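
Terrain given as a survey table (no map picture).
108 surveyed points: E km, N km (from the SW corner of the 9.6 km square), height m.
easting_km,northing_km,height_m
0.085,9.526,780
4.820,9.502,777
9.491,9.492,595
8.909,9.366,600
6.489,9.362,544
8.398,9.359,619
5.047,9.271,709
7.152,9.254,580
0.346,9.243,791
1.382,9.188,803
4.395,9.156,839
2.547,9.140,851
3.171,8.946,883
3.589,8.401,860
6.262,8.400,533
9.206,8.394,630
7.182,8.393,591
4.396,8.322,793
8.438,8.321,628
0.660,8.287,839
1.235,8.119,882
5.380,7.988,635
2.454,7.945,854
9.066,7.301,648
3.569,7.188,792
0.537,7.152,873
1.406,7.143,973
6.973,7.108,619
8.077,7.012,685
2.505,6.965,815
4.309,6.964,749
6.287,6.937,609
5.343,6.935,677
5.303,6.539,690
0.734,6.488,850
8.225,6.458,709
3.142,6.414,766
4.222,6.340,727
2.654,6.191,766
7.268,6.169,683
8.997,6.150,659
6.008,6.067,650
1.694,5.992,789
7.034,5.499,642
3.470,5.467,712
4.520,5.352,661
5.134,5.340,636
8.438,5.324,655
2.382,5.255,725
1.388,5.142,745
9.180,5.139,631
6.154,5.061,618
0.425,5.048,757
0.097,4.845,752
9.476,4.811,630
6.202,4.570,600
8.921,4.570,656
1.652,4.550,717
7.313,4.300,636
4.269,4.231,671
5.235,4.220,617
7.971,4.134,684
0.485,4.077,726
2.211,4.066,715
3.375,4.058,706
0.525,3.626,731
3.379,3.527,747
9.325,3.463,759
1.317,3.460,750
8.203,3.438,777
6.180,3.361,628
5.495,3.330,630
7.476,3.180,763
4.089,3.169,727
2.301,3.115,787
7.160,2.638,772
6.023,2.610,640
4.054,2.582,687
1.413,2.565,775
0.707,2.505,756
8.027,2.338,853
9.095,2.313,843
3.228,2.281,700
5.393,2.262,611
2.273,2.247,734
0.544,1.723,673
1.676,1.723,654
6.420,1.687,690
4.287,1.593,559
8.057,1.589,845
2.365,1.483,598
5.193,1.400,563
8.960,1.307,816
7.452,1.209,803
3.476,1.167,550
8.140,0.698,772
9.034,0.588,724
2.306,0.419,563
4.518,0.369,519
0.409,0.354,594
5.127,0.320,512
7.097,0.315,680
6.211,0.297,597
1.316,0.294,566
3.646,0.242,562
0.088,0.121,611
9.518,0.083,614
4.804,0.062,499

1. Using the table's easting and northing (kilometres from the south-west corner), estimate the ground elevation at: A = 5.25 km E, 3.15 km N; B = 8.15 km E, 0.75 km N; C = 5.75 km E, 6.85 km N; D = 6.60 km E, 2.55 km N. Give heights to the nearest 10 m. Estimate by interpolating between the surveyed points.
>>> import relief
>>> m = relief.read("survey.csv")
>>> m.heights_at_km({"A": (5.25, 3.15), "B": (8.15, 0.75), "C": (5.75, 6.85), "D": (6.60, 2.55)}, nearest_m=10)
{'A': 640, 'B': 780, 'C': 640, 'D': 700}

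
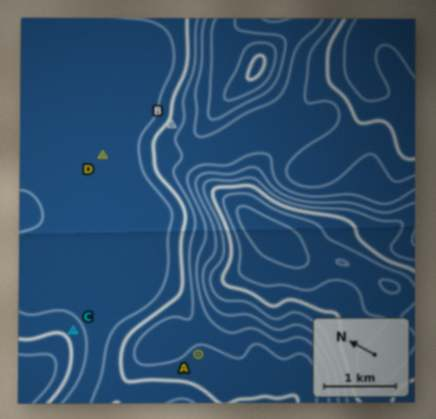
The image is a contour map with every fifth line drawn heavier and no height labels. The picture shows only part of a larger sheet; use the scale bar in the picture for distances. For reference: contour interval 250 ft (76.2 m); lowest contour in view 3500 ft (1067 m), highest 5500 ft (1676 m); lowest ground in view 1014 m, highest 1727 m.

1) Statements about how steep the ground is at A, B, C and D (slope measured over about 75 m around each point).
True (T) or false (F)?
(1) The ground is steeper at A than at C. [F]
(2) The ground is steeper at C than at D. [T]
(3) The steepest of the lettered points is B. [T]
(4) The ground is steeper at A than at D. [T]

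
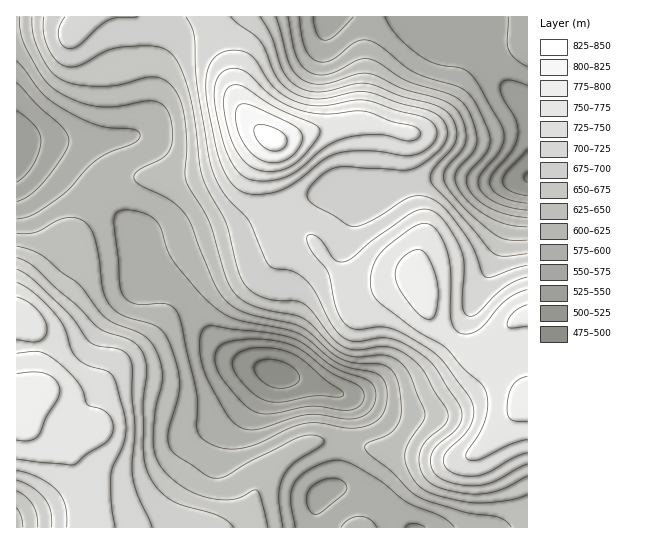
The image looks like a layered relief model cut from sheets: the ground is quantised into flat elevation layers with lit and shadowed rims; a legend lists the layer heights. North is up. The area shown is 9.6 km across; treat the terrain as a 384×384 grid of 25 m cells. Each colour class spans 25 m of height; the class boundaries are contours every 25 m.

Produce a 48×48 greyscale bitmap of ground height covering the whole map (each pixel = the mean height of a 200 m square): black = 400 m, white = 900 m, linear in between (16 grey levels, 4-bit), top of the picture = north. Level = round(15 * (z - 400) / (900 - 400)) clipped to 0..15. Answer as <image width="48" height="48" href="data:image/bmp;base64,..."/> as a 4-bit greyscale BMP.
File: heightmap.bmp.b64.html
<image width="48" height="48" href="data:image/bmp;base64,Qk32BAAAAAAAAHYAAAAoAAAAMAAAADAAAAABAAQAAAAAAIAEAAATCwAAEwsAABAAAAAAAAAAAAAAABEREQAiIiIAMzMzAERERABVVVUAZmZmAHd3dwCIiIgAmZmZAKqqqgC7u7sAzMzMAN3d3QDu7u4A////AHiZqqqqmZmZmZiIh3ZlVmZmZVVWZmZ3d4iZqqqqmZmZiIiIh3ZlVWZmZmZmZ3d3d4iZqqqqmZmIiIiIh3ZlVVZmZmZ3d4iId4maqqqqmZiId3d3d3ZlVVVWZneIiJmIiJmqqqqqmYiHd3d3d3ZmVVVmZ3iJmZmZmKqqqqqqmYh3d3d3d3dmZmZmd3iZqqqqmbu7u6qqmYd3dmZnd3d3ZmZnd4iZqrqqqbu7u7uqmYd3ZmZmZnd3d2d3d3iZqqu7qru7u7u6qYd2ZmZmZmd3d2Z3d3iJmqu7u7u7u7u6qYd2ZmZVVWZmZmZmZ3eIiaq7u8y7u7u6mYd2ZmVVVVVVVVVWZ3eIiZq7u8zLu7qqmYd3ZlVURERERERVZneIiaq7vMzLu6qqmYd3ZlVUQzNERERFZneImaq7vMzLu6qqmYh3ZlVEMzMzRERVZ3iJmqq7u7u7uqqqmYh3ZVRDMzMzRFVmZ3iJqru7u7u7qqqpmYh2ZVRDMzM0Vmd3d4iZqru7u7uqqpmZmId2ZVREM0RFZ4iIiImaq7u7u6uqqZmZiId2ZVVEREVWeJmZmZqru7u7u7u6qZiIh3dmZVVVVWZniZqqqqq7uqu7u7u6qYiHd3ZmZVZmZ3d4iaqqqru7uqq7u7uqmYh3ZmZmZmZ3eIiImaqqq7u7uqqru6qpiId2ZmZmZmd4iIiJmqqqu7vLupmqu6qYiHd2ZmZmZneIiZmZmqqru7zLupmaqpmIh3d2ZmZmZneImZmZqqqru7zLupmZmpiId3dmZmZmZ3iJmZmZqqqru7y7upmZmYiHd3dmZmZmZ3iJmZmaqqqqu7u7upmIiHd3d3dmZmZmd3iJmZmqqpmqq7u7qpmIiHd3d3dmZmZmd3iJmZqqqZmaqru7qZiHd2Z3d3dmZmZmd4iZmZqqmZmZmqqqqYh3d2Zmd3ZmZmZnd4iZmZmZmZmZmaqqmIdmZlZmZmZmZmd3eImZmZmZmZmZmZmZiHZlVVVWZmZmZ3d3iImqqqqZmZmZmZmYh2VURFVVZmZnd3d3iJmqqqqpmZmZmZmId2VEM0VVZmZmd3d3iJqru7uqmZmZmZmYd2VUQ0RVVmZmZnd3iZq7zMy7qpmZmZmYh3ZVRERVVWZmZmZ3iZq8zd3LuqqqqqqpiHZlVERVVWZmZmZ3iavM3d3Mu7qqqrqqmHdlVERVVmZmZmZ3iavM3dzMu7u7u7qqmHZlVEVVZmZmZmZ3iavMzMy7u7u7qqqpmHZlVFVWZnd3d3d3iavMzLuqqqqqqZmYh3ZVRFVmd3d3d3d4iavMu6qZmZmZmIiHd2ZVRFZnd4iHd3d4mau7upmIiIiIiHd2ZmVURGZ3iIiIiIiImau7qph3d3eId2ZmZVVVVWd4iIiIiIiImaqqqYh2Zmd3dmZVVVVVVWeImZiIiIiJmaqqqYd2ZmZ2ZmVVVVVVVneJmZmIiIiJmZmpmYdmVWZmZVVVVVVVVneJmZmZmZmZmZmZmIdmVVZmVVVVVVVVVniJmZmZmZmZmZmZmIdlVVVVVVVVVVVVVg=="/>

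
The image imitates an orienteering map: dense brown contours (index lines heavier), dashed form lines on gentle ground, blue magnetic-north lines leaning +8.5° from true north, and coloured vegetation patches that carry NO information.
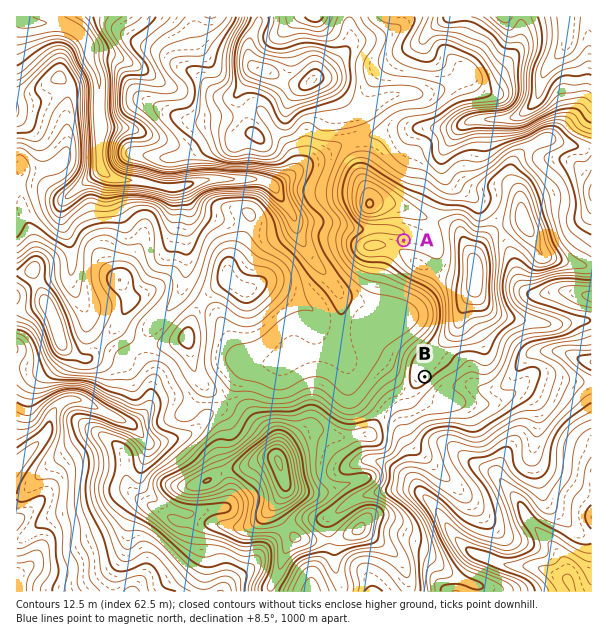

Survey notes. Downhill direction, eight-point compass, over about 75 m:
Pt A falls N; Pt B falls SE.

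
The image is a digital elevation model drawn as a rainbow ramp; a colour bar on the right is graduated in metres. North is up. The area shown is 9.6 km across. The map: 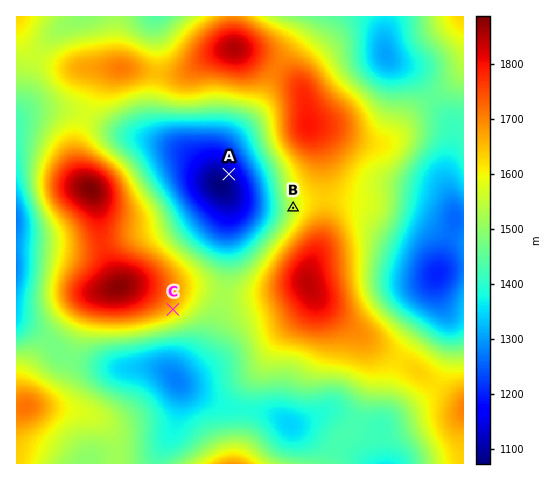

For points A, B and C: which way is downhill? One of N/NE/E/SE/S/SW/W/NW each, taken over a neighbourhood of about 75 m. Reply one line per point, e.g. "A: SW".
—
A: SW
B: W
C: SE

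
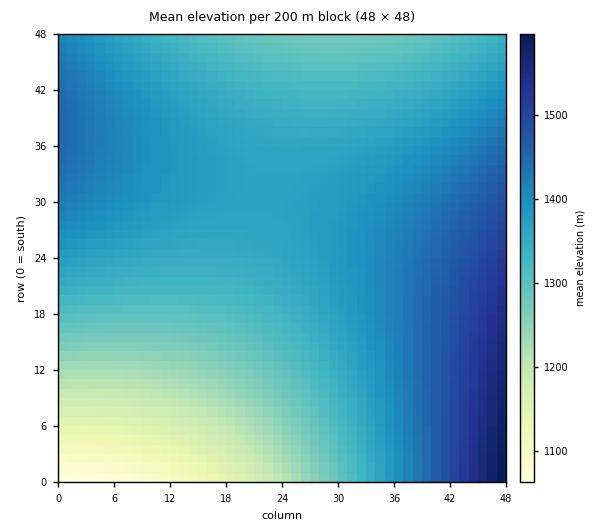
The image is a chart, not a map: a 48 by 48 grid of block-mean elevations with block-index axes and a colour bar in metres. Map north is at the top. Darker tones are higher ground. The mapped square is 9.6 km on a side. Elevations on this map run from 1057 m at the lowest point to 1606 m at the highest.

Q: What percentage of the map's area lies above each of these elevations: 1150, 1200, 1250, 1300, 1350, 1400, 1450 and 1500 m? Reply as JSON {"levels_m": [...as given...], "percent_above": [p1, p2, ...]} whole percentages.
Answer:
{"levels_m": [1150, 1200, 1250, 1300, 1350, 1400, 1450, 1500], "percent_above": [96, 92, 87, 78, 58, 26, 11, 5]}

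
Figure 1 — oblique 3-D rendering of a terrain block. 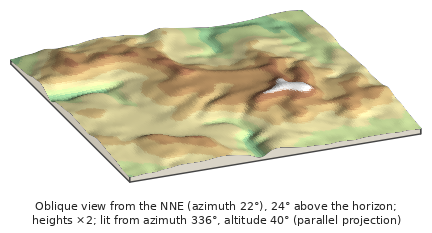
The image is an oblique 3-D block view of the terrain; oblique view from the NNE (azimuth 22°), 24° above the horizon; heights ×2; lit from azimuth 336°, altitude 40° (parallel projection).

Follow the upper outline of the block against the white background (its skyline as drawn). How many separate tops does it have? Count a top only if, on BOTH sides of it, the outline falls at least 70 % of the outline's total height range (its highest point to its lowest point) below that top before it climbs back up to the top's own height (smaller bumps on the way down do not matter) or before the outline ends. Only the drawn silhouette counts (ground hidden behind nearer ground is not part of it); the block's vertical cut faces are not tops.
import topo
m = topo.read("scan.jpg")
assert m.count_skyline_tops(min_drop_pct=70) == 0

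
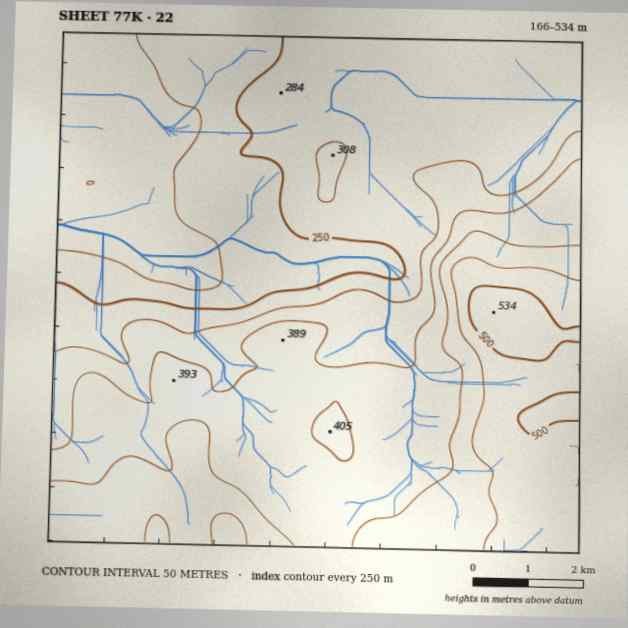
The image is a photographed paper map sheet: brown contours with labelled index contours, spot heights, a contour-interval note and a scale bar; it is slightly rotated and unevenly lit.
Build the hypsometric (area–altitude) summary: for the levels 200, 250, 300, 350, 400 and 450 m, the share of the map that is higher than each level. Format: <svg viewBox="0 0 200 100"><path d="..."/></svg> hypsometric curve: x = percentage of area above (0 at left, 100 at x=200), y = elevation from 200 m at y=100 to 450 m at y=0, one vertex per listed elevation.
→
<svg viewBox="0 0 200 100"><path d="M178 100l-25-20-47-20-18-20-42-20-23-20"/></svg>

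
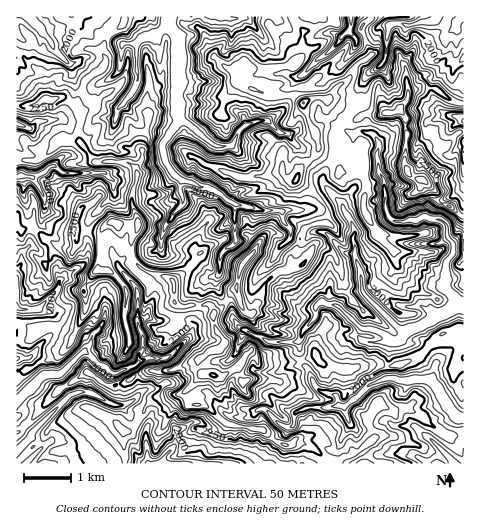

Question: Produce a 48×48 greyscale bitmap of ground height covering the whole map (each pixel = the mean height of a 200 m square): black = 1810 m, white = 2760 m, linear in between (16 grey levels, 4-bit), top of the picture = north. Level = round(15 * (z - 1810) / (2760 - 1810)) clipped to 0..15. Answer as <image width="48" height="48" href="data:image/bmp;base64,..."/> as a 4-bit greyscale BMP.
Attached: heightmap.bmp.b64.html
<image width="48" height="48" href="data:image/bmp;base64,Qk32BAAAAAAAAHYAAAAoAAAAMAAAADAAAAABAAQAAAAAAIAEAAATCwAAEwsAABAAAAAAAAAAAAAAABEREQAiIiIAMzMzAERERABVVVUAZmZmAHd3dwCIiIgAmZmZAKqqqgC7u7sAzMzMAN3d3QDu7u4A////ABESIjM0RTIRERIiIzRVZmZ3ZlVUQyERAQESMzNEVUMzEjNERFVmiHd2ZmZUMyMhEhARIjRFVlNEM0VWZ3eIiId2VVZlRDISIiESI0RFZmRGRFZ4mZqpZXdmVEVlRCIjIhIRNEVWZmVGZWaKqpmWVFZlQ0ZUQzMyEBIhJFVmVVZWeKmqmYdmZDRDMkVlVEMhAAIzIkVDNEZnm8zLqZh3ZUQyISRlREMgAgAjQiIkVlVorMy8u8qHd2ZDMyJFMjMQEiASNERWZ3Znis3d3NuYiGRFRUESIREBIzIAAkZjJHiaq87/7duYh2RmZlQxERECMyMyISUhRDaJrN7t3tupd2Z3ZmZURDISMxI0UxEkaWNGac7ty9ypdmd2VVRDMzMiMzM0VjE1epV6l6zu68yHZVZlRDIhESMzMzREVlI2erWbupvO65hmZTVkQyEQABI0QzRERWQ0e5e8zLveyXmXZTNVQxEREAATNDMzRXdke4erzLzdubyphkM0MRIhEiEAEhESNGh1fJms3d3ey9y5hkIjETMRMiEAACIiRXmHi6q83czczdy5dlMSI0ETMyESACRENoqIjKrM3bu6zsu5d2UzRCE0RDMhASRWRXqpq6zN7bqZvcq6mHZUVSJFVUMQAjRmVWnMyszMzLqYndqaqphlVSJGZlMhEjVnZ3jMu8upmruojOyYqrp2ZCNWdlQxE0VneZm8zMl3iby4ec64iqqHZCRXh2ZTElVnibq8zMmGiru5dYzJeJqXVTV4h1QzEnZ3ibq8zduVeJqYhYm5h5iGdUaId3ZSE3dmebq93d2VVnmXZHeIZoiIdUeGQzRCJXZVaLqrzMyXNFeYY2VWV3eIZGlzMyESWGZUaKupmbl2QjZ2QiNFVmd3VXlzaGVXmFUzaJmpeKl2QjVDI1ZmeIiGVnhjarqpdjQkZ3iYaKh1MSESRWd4mph2d3hzes3adhEkVVZ2Z5lkERI1eIiJq6h3iIhki97JdSMiI0VWeJljEkVnh3eJqqmImIhWndyodVVUNWeIiZhRFGd2ZVaJqamYiIhnrbqGZFVmVWdmZ3hRJWYyIkaJqYmpiIhnnKh2VFVWZ3dlVndRFEIRIkZ4iIqpiIhnm5dmVENFZmZlRWZSAREkU0Z3Z4qpiHd4m6ZlRCNEVWZVNFVTEBJGdTNFeZqZiIiZq5ZVMlVVVmZVM0VUEBRndUVmeaqZmImszJZUM3eHdmZlMjVTEBNXdmeIiLqqmIirzJZVZlZ4d2ZVUhRDEBNXiImZmZqqmIiaq6hnZUVmVVVVVBNDEBJGiZmZmIiImXeYiqh2RDRFVEVUNCJDEBJGiZmIh2eHiIZ2ipdkNDREQzRWQyIyEBRomZmIiHZ3Z4ZEeoVEMzMyIjRVQiIxEBR4eJh3eIdVZXhzeXQzMiIhE0VVMRIhECRnZnZVZ3d0VUZzZmQyIhIRIzREMRABEBNVVFVFZ3dmNDVCQ0MhEREBIjNERDEQACMzMjNGZndlUkUyISIRERARIjM0RUMhARIRESNVVmZmYzZTIhEBEA=="/>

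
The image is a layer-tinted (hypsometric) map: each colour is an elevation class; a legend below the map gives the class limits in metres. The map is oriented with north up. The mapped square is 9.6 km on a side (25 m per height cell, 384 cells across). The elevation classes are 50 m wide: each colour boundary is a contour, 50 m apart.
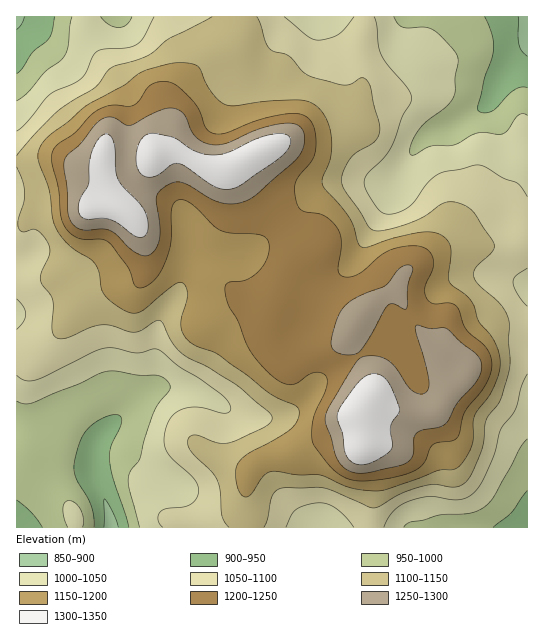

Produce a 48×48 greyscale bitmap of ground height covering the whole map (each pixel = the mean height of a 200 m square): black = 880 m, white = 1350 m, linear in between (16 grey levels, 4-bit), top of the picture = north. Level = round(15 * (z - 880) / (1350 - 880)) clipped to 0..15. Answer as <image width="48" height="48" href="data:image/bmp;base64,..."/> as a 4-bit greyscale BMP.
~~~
<image width="48" height="48" href="data:image/bmp;base64,Qk32BAAAAAAAAHYAAAAoAAAAMAAAADAAAAABAAQAAAAAAIAEAAATCwAAEwsAABAAAAAAAAAAAAAAABEREQAiIiIAMzMzAERERABVVVUAZmZmAHd3dwCIiIgAmZmZAKqqqgC7u7sAzMzMAN3d3QDu7u4A////ACIjREIBJFVmZmd4h2VVVVZmZURDMzMyISIzRDIRNFVmZneIh2ZVVVZ3ZVREREQzIiMzRDESNFVVVmeIh3ZmZmd4dmVVVVRDMjMzMyESRFVVVmeJiHd3d4iZmHdmdmVEMjMzMhETRERFVniJmIiIiZqqqpiIiHZUMzMzMhEjRERVZ3iZmZmZmrzcy7qZmIZUQ0QzMhEjNEVWd4iJmZqqq87u3cupmYdlQzMzMiEjNEVnd3eImZqqq97+7dy6qpdlRDMzMyIiM0Vnd3d3iJmqvN7+7cy7uphlVDMzMyIiM0Vmd2Zmd4iavO7+7dzMuphmVDMzMzMiI0RWZmZmZ3iave/+7d3dy5h2VURDMzMzMzRVVVVmd4iZrN7/7t3Ny6mHZUREQzMzMzREVVZniJmZq87/7czMzLqXZVVVREMzMzREVWZ4iaqqq83u7czMzMuYZWZlVURERERFZneJmru6q7zd3MzMzMyodmZmZVVEVVVWd4iZq7u7u7zMzMzMzMyodmZ3ZmVVVVVniJmaq7u7vMzMzMzMzMuodmZ3d2ZmZmZ4mZmqu7u7vMzMzMzMzLqYdmZ3d3d3d3d5mqqqu7u7vM3MzMzMy6mIdlZneHd4iHeJmqqqu7u7u83czMy7u5mHdlZniIiImYiImqqqu7u7u8zczMu7upiHZmZ3iIiZqpiImaqqu7u7u7zMzMuqqZh3ZWZ3iIiZqqmYmaqqu7u7u7u8zMupmId2ZWd3iIiZq7qZmqqqq7u7uqq7zMupmHdmZWZ3iImaq7qpmaqqqru7u6qrvMy6mHd2ZmZ3iJmavMupmaqqqru7u6maq7u6mId3Zmd3iZqrzdupmqqqqqu7u6mZmqqpmId3d3d4mru83tyqmqqqqqu7u6mHiJmZiId3dnd5rN3d7tyqqqq7u7u7uql3Z3eIiHd2ZneJve7u7tyqqru7u7qqqph2VWZ3d3dmZneJve7u7duqq8zMu7qqqYdlVVZnd3dmZneJvd7u3cy7vN3dy7uqmHZlVVVmd2ZmZXeKvd7t3d3Mze7t3LupmHZlVEVWZmZmVXiazd7t3e7d3u7u7cu6mHZlVERVVWZVVXiazd7t3u7u7u7u7t26qYdmVURFVVVVVXiavN7t3u7u3d3e7u3LqYd3ZURERFVUVWeJq83t3e7ty7vN3u3bqYiHZUQzM0RERFZ4mrzczN3dy6qrvM3LmYiHdlQzMzM0RFZniavMu8zMupmZqru6mIiHdlVEMzMzREVmeJqqq7zLupmZmZmZiIiHZlVUQzIiM0RWZ3iZmru7qZiIiIiIiHd3ZmVURDIiMzRFVmeImaqqmYiIiIiId3d3ZlVURDIiIiNEVVZ4iZqpmYiIiIh3d3d3ZVVURDMhESM0RVZ3eIiZmYiIiHd3Zmd2ZVVURDMhESIzRFVmZneIiImYh3d2ZmZmVVVERDMiERIjNFVVVWd4iIiIh3ZmZmZmVERERDMiEREiNFVERWZ3eIiId2ZlVVZmVEREQzMiEBESNERERFZnd3iIdmVVVVVmVEREMzIiEA=="/>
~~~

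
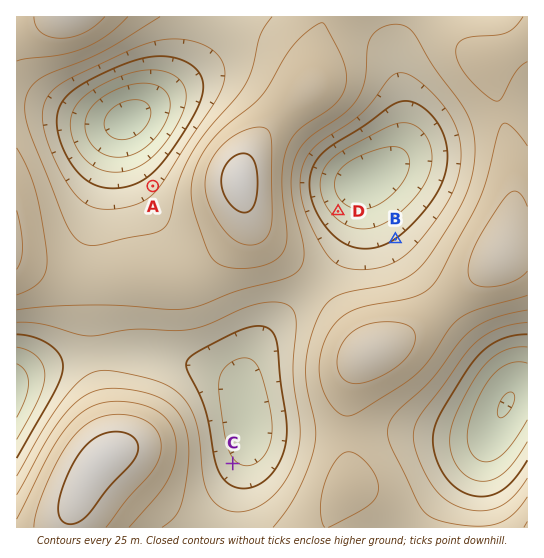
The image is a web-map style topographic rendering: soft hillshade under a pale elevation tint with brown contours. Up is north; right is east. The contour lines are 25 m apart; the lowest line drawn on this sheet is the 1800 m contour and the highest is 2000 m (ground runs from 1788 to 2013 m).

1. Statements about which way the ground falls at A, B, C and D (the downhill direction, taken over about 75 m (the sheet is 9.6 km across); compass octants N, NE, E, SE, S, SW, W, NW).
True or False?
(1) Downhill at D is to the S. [False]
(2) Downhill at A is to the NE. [False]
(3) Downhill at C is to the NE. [True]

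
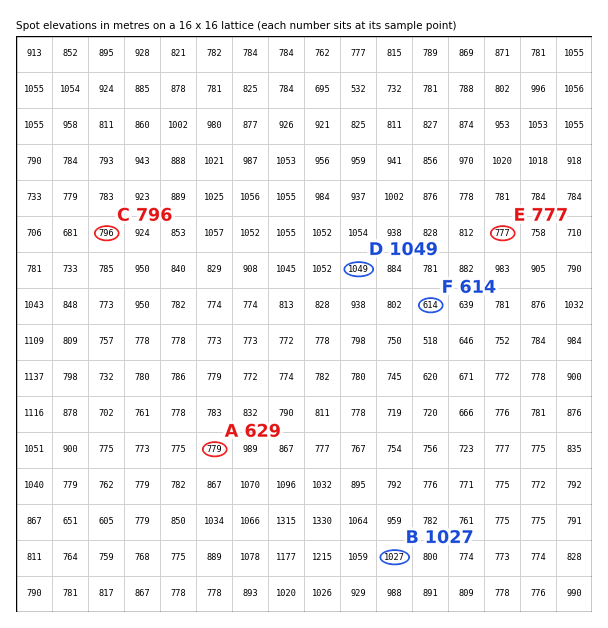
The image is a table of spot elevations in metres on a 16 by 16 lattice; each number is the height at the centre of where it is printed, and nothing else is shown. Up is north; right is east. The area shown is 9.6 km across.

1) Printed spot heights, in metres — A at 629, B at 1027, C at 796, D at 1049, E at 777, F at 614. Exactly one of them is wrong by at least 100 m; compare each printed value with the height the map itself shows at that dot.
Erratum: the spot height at A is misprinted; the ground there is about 779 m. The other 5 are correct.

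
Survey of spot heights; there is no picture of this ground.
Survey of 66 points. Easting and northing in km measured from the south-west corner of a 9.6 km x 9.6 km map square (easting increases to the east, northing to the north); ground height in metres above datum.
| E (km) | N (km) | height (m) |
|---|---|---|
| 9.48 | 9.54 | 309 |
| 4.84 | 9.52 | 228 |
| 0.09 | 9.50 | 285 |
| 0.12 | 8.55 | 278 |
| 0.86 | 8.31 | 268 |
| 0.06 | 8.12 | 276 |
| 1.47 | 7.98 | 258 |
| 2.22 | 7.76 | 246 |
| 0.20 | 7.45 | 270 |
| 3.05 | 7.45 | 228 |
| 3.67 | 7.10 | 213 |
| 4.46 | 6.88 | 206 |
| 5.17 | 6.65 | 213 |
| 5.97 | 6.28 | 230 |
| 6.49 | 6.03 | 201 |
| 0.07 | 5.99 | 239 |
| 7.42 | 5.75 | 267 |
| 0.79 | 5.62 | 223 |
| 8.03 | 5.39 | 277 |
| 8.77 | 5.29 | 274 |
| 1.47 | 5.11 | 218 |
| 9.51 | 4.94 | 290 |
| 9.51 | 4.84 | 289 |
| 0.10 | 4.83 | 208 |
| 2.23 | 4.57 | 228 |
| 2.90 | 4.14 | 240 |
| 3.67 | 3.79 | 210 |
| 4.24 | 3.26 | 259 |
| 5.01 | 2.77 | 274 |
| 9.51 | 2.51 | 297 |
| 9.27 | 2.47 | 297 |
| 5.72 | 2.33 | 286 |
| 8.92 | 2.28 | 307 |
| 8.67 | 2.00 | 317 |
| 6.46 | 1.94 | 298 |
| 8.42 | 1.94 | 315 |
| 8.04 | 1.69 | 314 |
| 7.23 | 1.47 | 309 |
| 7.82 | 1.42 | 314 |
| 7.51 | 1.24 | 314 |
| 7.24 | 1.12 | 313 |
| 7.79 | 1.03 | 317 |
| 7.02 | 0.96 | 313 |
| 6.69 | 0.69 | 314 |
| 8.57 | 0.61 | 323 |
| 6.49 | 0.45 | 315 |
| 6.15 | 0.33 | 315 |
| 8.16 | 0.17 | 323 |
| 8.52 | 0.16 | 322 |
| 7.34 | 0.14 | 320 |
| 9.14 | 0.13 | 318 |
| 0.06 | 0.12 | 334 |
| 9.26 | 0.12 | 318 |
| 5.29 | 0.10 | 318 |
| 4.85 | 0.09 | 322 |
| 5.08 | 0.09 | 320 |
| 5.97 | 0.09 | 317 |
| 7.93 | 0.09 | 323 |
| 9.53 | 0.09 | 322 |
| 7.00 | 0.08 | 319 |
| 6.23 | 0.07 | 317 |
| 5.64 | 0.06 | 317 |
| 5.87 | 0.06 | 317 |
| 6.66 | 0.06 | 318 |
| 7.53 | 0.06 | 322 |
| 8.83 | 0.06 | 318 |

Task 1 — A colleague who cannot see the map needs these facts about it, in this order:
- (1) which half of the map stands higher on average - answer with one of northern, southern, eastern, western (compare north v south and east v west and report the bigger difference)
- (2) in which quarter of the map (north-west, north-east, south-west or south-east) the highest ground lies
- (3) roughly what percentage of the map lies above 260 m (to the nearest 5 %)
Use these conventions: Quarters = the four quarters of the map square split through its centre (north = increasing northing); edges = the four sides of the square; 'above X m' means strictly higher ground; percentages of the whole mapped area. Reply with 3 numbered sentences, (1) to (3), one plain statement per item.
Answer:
(1) On average the southern half of the map is the higher ground.
(2) The highest point lies in the south-west quarter of the map.
(3) Roughly 50 % of the ground is higher than 260 m.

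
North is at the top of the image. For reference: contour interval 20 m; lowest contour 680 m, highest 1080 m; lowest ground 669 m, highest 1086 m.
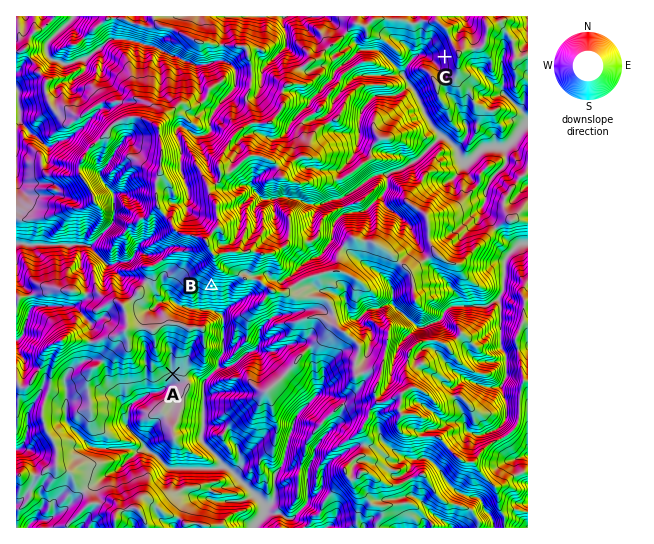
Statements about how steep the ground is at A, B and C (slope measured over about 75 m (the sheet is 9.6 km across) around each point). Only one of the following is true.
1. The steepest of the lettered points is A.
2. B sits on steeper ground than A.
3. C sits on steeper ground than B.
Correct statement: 2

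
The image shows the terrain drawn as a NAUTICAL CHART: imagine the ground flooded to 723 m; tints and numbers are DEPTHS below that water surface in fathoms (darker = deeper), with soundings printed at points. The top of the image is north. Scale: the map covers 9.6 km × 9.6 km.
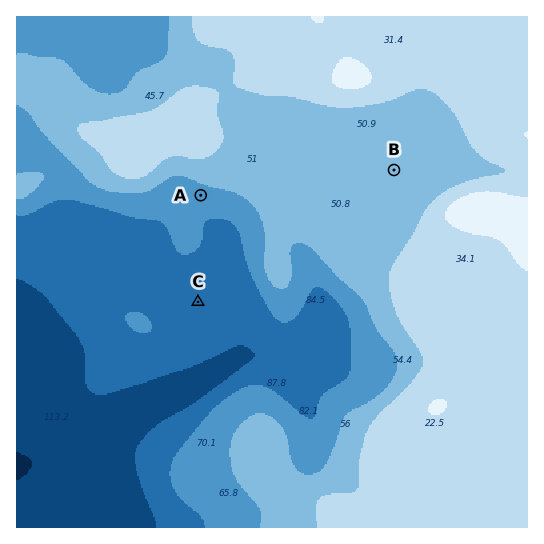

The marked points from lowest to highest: C A B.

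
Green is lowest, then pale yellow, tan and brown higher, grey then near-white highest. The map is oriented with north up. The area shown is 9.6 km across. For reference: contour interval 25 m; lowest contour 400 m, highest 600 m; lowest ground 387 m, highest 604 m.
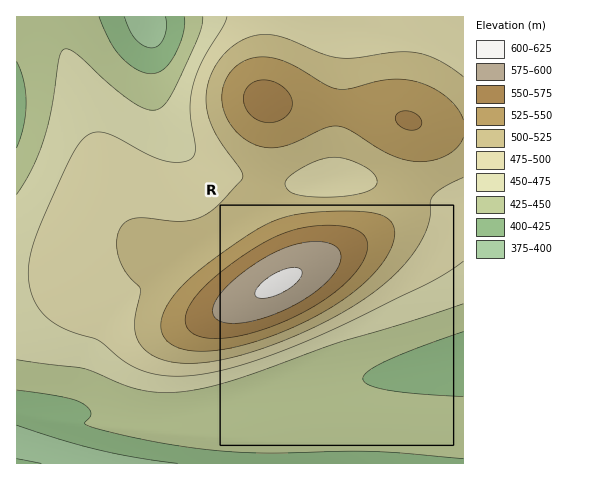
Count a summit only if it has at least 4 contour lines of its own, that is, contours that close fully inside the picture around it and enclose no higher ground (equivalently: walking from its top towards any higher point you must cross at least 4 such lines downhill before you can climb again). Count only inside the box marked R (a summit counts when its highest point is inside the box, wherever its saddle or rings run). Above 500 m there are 1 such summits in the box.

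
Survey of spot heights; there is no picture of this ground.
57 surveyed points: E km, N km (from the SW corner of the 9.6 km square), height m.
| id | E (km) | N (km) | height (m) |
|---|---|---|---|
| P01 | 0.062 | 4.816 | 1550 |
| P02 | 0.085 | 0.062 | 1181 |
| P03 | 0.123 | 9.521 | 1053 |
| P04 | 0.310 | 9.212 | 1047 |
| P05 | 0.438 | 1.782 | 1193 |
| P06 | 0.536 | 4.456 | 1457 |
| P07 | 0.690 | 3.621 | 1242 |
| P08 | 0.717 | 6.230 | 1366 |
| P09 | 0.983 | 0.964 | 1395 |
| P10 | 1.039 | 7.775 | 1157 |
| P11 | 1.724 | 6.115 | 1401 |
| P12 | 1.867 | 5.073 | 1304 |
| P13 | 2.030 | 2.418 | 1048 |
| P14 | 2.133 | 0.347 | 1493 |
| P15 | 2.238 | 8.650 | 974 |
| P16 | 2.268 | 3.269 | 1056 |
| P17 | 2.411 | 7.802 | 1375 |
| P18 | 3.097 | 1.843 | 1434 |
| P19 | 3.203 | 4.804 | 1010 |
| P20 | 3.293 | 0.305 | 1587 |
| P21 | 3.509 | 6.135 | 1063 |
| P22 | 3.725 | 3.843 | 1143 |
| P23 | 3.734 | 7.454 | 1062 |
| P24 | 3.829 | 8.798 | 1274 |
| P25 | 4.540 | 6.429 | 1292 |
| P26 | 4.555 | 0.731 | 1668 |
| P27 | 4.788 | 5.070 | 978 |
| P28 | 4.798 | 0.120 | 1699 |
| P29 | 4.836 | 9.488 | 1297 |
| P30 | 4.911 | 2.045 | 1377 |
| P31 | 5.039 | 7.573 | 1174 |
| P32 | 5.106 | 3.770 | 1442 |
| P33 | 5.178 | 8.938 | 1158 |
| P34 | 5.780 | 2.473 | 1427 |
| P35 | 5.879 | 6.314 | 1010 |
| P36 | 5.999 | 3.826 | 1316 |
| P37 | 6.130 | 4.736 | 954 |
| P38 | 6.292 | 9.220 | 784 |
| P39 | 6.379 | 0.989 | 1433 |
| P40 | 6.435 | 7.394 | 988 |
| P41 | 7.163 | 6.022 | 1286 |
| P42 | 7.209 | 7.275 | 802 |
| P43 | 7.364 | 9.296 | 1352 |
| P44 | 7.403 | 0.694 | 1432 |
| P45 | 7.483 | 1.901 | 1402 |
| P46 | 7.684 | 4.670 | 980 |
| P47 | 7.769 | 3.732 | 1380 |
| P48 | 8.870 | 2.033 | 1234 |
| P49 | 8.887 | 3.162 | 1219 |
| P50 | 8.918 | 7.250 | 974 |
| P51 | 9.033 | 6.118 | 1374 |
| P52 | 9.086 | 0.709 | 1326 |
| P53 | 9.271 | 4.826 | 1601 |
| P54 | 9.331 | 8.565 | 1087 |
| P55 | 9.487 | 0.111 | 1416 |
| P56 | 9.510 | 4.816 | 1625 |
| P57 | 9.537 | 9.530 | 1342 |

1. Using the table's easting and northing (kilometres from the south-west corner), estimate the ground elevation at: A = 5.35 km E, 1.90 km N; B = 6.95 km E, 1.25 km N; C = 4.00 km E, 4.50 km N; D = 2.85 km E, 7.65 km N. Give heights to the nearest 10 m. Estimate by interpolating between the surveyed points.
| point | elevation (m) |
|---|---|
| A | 1520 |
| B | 1480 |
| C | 970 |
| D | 1220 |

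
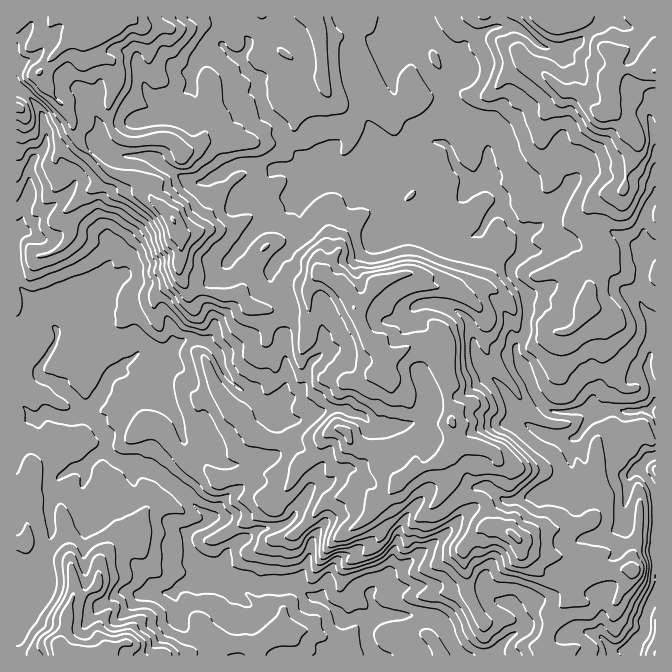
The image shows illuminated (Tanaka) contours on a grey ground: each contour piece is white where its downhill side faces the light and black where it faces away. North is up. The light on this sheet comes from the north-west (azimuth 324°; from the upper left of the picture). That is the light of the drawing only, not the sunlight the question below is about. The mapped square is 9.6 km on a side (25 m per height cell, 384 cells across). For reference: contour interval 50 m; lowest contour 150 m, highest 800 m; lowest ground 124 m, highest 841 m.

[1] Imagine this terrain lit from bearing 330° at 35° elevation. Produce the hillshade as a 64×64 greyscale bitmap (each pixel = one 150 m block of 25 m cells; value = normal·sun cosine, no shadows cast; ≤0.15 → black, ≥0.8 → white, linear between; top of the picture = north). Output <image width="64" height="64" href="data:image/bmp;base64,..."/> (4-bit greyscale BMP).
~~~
<image width="64" height="64" href="data:image/bmp;base64,Qk12CAAAAAAAAHYAAAAoAAAAQAAAAEAAAAABAAQAAAAAAAAIAAATCwAAEwsAABAAAAAAAAAAAAAAABEREQAiIiIAMzMzAERERABVVVUAZmZmAHd3dwCIiIgAmZmZAKqqqgC7u7sAzMzMAN3d3QDu7u4A////AO+8zf7bhmr8u5mZqpdmd2eamZmZmrqFI63Murupgyjv7//b7+/qiM3MqqqrqHdneKqaqZmaq5dCXO65q6mEE8/O/+nP3/6prNy6q7zcmZiJu6vLu8u6qXQ2zsmIh3Uhjbz/2H3a/8mKzLq7vN3Lu5mqmru7u5mZqXaKyXZUVzFcm+/5aMqe/Kq8y7u7vMq8uYiJmYdmZ4mqqprLhmZ4QCmaz/x0Wprdu73Mu7vN65q5eImZmHVWiZmZmquoiIpgA5m9/agjZomZvMzLu7zcpop3iaqrupmYiGZmZ4h3epEAmazdzIRFZmeJq7qph3iWSGNFiqmIiXZ4UzNXmYdolACZq8zNt3d3eIiZmXVUMlgUcAA4m6dnUzhzE2iaqpq5EJis3b7IeHeImYaKhlRCKkBmAANY3KdTFJdEV5qqrO1hmJ3uzuqHZ3iJdVnLhUMZsARzAEJs3JMiaHVom7u73WKpi92+7Ll2eJq6ZZ3blhTaEBYgUwO/+VRYlmeJqrvMYamKu6zdzKd4ed7ZVqvecK/XEUBWICv+qau6mJiHebxyqZqqq7y8uHdnnNymRG3mS+2jITpzAq7s3c3Lu7l3q3O5irqqqry5d4l3mZmGNd12rMpDGMhTWtzezNy7zJechLqKuruqq8qZqWNJqrpzjtqavJUirIZoqpiqzMu8qJ2UuYrKu7qrzLqXdTa8zLZK3tu8yVJKpmiZYxSJu6upncXJeLu8u6vcuXeJl4u7yUer3cu7lkaXVVVVAUeaqqiL1suHiazMurqXiavLu8zMdZmbuqu6h3dmZWdUZ4q6mEbMzKh3esuYh3iru7qau83IenaKqru7lmaIiamqqrqpUlu8uql2q3Vnibu7uoeJrMpohovLu7zZd5u6q7u8y6qUJLu7u6ibuGeZqqqqmZqszJaIrN3Lu8ubzdu7uprdqqhWq7vMuqrLmJqqmZmaq8zf+7urzMy7uYirzLqZhq7bzJmau6vLmrzLqqqZmZq7u87/7bmIiazKh1V5mau6jP3e2piJmZq7vMy7qpmaqqvLmb3Lh3Vmit2XZVd4qYmJqpmqmYmpiLu7u7urqau7mKu4h1VWdmeJq7qHiImXVEZ2UzWKqqqYnLu7q7y6u6mGeap4ZWdneImYerqYmoh2VYiIZImqmaiLy7qrzLq6h4d5i6q6qHd4mZhnqpmqmXdmeJqWiJmJqYi7qrvLqrmHd3mL7d3cp3iZl2eYmamphmd3iJiHi6mZl4q7u7u7q6h3iXfd3Mu5ZomWR4iIiJh2Z2ZmeJiKupmYiJmKzduaupeKlJvMqauniqc2d2iZiHZXdlVXmZm7qZiIh2eKqpiaqIu2eaqrqty7uFZ1Ra2ohlaHVVaaqauqqYiHZ1MmqXiYesh5qazLvdy5Z3VFfcupdndmZompmqqqmIh2UiR5dnd6uYmYmKqs3cuHdmR83cuXeHeGeJmaqquqmHZVQkeIiZu5ipmGdnrMyoeIdnvcy6iZmJh3iZqpmru6dmZUV5q7u6mJi6d2RWd3eJiIiszMuZqYmZVniaqqvNyWZ3m7qqu7yGebyXdlVWiaqZmIq8zKiIeJpTVniqqs3Kdmis3Km7zqabzvyoeJvMy6m5iJq7uGZpq3MjRnmprLuWV4rMmKze26vf///czd3duazMuru5d4m7p0IkV5maurc1eKy3e97+uJ3///7d3cy4fN3cy7qHib3tpjNWiYmYlyJWi9pnz//Zac3v/czMzLl5u8zLqpiJre3KdVZ4iJqHMiVozrid/+yIqrzLqqqrupm6qqqql2iLy5mFVmZniZmYZ3ec3Kve3aiZqqqpmZq7qau5mZmFR4qbuHVERVVouauquom7qrzMuZmZmZmqmLupicupiGQmmbq8hTM0RGrJm7m8uZqry7q6qZmYmaupm6mXnMqXZSSXy4vHRFRXm8uruIq6mavMuquqqpmJmruZqql63bmGMlWblqyFZ4qqqrvKd6upmry7u7uqqZmZu7qrqoi93MlSNYqneqd5rMqHaKuneaqZq7qru7qqmZmaqqqqmJzu3HM0i5l3iavN3IMjWKqImpmZmZmqy6qZqYmqqpmYiszLgyNtyXaKu7uqdCI0VmZoiJmZiJmsuqmpmZqqmJmIq7qDEynZd5qXdlaKhVVERFeHiaqYmYq7upmZmqqYiYd5mYMUJrl4iZmqmavKiJiIeHd4mZiZiKqpmZmaqqh5l1WIhiQmmXd4m87u3Mypu7qZh3eIiJmHeZiZmZmqqGeYU1iYQzZ3mIh4q7zLvKmqqqiId3eIiZhmmpmYiZqpZXh2V5lUZFeIqVR5qqmrqqqqmJh3Z3iZqoZ6qYZoiaqEaKqId3mCaYeac2iZq7upmqqqqYh4iZqqqYmqqFaImYZpy5iHfVR5mHqUWId5u6iZmruqmYiZqqqqqavNpniHipvLmIZZZ3iGaJZYh4iruZqZu6qpiJmqq6qpqr3qd4iszcyohkzrZnZWh2eIeKzKqpmZmqmImaqrupmqrN2Zm7zczLmqmt6VZ2aHZ3dme8uqqZmaqYiZmqu6mqqqvLrNzNzLqazJishnZWZWZURHqpm7qqqpiJmaqqqqmqqry7upvdu6rMrIq5h1IjREQzR5mZu7qqmImZmqqrqZms3sp1Na3szM1ruKu6ljJWZ3ZWeaiKqqmYmZiZqqqph3rdt1ZUSu3LvFnJmrupY1eJqYeJqYiZmYiqmImpqqqHRquFV3ZGrcqr"/>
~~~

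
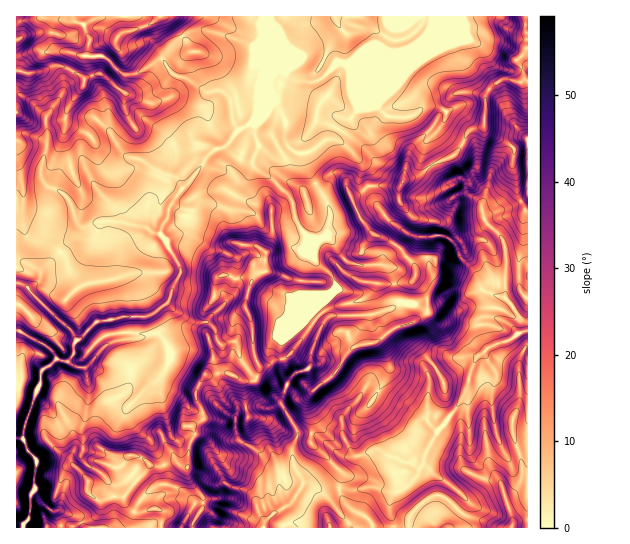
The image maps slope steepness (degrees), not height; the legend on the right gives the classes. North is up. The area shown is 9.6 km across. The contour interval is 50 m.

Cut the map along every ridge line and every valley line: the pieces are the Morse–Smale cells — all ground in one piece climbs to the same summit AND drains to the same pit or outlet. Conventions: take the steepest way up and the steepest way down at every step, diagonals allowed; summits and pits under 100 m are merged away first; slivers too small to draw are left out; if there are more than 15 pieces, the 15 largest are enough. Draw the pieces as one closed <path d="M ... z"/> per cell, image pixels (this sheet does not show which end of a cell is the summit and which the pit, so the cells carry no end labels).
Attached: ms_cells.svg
<path d="M209 31l-15 0-8 2-18 17-5 10-5 0-17 12-8 3-11-2-15-14-8 14-13 6-27-14-28 8-15-2 0 23 11 5 16 14 4 12-1 18-20-10-10 1 0 148 11 5 16 18 29 26 4 10-3 4 0 9-5 8 7 5 12 0 20-23 9-5-3-20 12-3 24 0 20-15 3-12 8-15-1-11-10-13-2-9-7-7 1-7 7-9 1-11 10-14 24-28 2-7 10-9 12-4 8-12 16-9 6-9 2-25 5-16 0-7-4-4-5-16-26-11z"/><path d="M527 139l-10 2-24 28-7 23-11-15 2-10-1-13-11-10-3 0-9 12-20 8-18 13-9 2-7 8-26-2-8 4 19 26 23 18 11 4 27-1 6 4 6 7 3 10 15 14 6 18-7 3-21-1-18 10-12 0-6 3-19-1-5 5-19 7-44 1-7 7-12 31-2 13-4 4-8 1-8 7-4 11 13 7 5 0 9-4-4 5 0 12 4 9 0 15 6 2 21 19 16 0-12-20-2-17 26-31 4 0 36 18 19 14 3-29-1-16 3-3 19-12 16-3 11 1 10-9 20-7 11-8 9-3-3-8-20-25 3-32-3-23-20-24 7-5 18-5 19-11z"/><path d="M433 16l-169 1-3 9 0 39 3 2 0 7-5 16-2 25-6 9-12 5-14 17 10 10 16 5 7 10 11 5 19 18 5 11 3 16 11 16 11 3 8-4 5-19-3-14-24-41 0-8 10-5 9-8 7-2 7 1 15 11 9 12-1 20 5 6 8-4 26 2 7-8 9-2 18-13 20-8 8-10 1-3-11-6-10-10 6-13-4-5-5-2-13 0-16 10-22-1-7-6-7-12-21-21-4-11 30-2 33-15 8-5 10-11 4-10z"/><path d="M226 147l-11 2-10 9-2 7-24 28-10 14-1 11-7 9-1 7 7 7 2 9 10 13 1 11-8 15-3 12-15 12-7 4 6 14 11 8 6 13 44-15 3 0 5 8 12-4 3 4 4 16 16 16 2-12 10 0 4-4 12-2 6-5 26-36-5-7 3-6 10-10 6-2 5-4 0-4-5-11-16-13-7-14-1-10-11-16-3-16-5-11-19-18-11-5-7-10-16-5z"/><path d="M146 316l-21 0-12 3 3 20-9 5-20 23-12 0-8-6-10-2-16 12-1 14-15 37-2 17 5 12 8 8-3 34 18 18 11 0 11 4 9 8 11-4 4-5 3-5-1-9 26-4 25-32 11 3 13-6 13 6 2-22 6-10-3-9 11-7 0-8-7-12 0-9 7-12 3-3 17-3 22 9 11-2-15-18-4-16-3-4-12 4-5-8-3 0-44 15-6-13-11-8z"/><path d="M527 331l-9 2-11 8-20 7-11 10-13 40-18 25-8 8-12 22-1 9-7 13-8 10-12 7-6 7-2 11 5 18 134-1z"/><path d="M526 16l-92 0-5 17-10 11-8 5-33 15-30 2 4 11 21 21 10 15 8 4 18 0 16-10 13 0 9 6-6 13 2 4 19 13 9-14 8-1 5-3 1-30 4-6 16-10 16 4 2-2 1-7-7-15 11-12z"/><path d="M473 356l-23 3-22 15 1 16-3 29-19-14-36-18-4 0-26 31 2 17 11 21-15-1-21-19-7-1 0 8 11 9 19 21-1 14 3 2 18 0 12-2 16 5 8 0 12-7 8-10 7-13 1-9 12-22 20-24 10-17 2-15 7-16z"/><path d="M223 372l-17 3-10 15 0 9 7 12 0 8-11 7 3 9-4 6-3 10 0 26 15 20 0 6 32 9 20 9 8 7 5-10 16-11-4-14-1-24-4-5-9-4-11-11-18-11-1-23 5-6 4-1 26 0 10-5-14-22-9-4-5 4-8 0z"/><path d="M331 139l-8 2-9 8-10 5 1 12 20 32 6 15-4 22-9 5-11-2 1 9 7 14 16 13 5 11 0 4-5 4-6 2-10 10-3 6 5 5 16-9 21-4 12-6 11-14 32 0 6-5 1-4-1-8-12-15-14-11-15-5-14-17-9-21 13-7-4-7 1-20-14-16z"/><path d="M365 189l-14 8 9 21 14 17 9 2 14 8 15 17 4 12-1 4-6 5-32 0-11 14-12 6-21 4-12 6-4 4 6 6 7-7 44-1 19-7 5-5 19 1 6-3 12 0 18-10 21 1 7-3-6-18-15-14-3-10-6-7-6-4-27 1-11-4-23-18z"/><path d="M263 16l-104 0-14 11-24 6-5 6 0 8-8 12 14 14 11 2 8-3 17-12 5 0 5-10 18-17 8-2 15 0 20 5 25 11 7 17z"/><path d="M289 391l-5 2-3 10-3 2-7 3-26 0-4 1-5 6 1 23 18 11 11 11 11 6 3 9 0 18 5 14 8-6 10-16 0-6-7-9-4-12 1-13 6-12 13 0 0-14-4-9 1-15-11 2z"/><path d="M73 16l-56 0-1 54 15 3 28-8 26 14 14-6 8-14-5-3-15-1 2-17-5-13-7-2z"/><path d="M527 48l-10 11 7 15-1 7-2 2-16-4-16 10-4 6-1 30-5 3-8 1-6 6-2 7 13 12 1 13-2 10 11 15 7-23 24-28 11-3z"/>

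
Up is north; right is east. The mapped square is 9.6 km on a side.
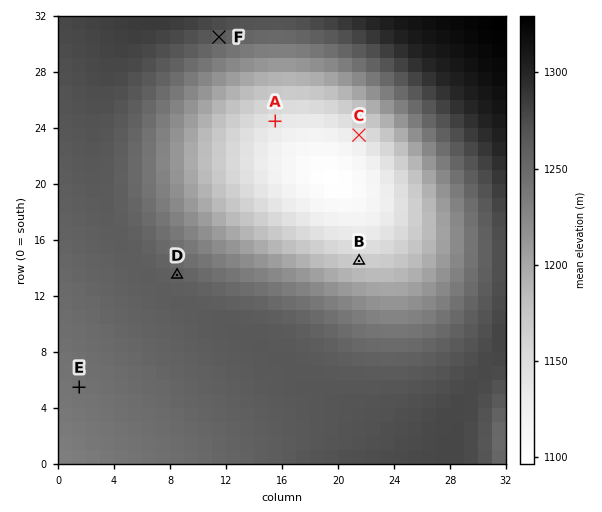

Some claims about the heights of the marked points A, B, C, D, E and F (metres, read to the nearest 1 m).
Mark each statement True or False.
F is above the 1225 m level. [True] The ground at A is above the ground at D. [False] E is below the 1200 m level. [False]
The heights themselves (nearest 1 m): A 1139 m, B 1167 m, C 1139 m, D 1257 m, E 1242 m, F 1261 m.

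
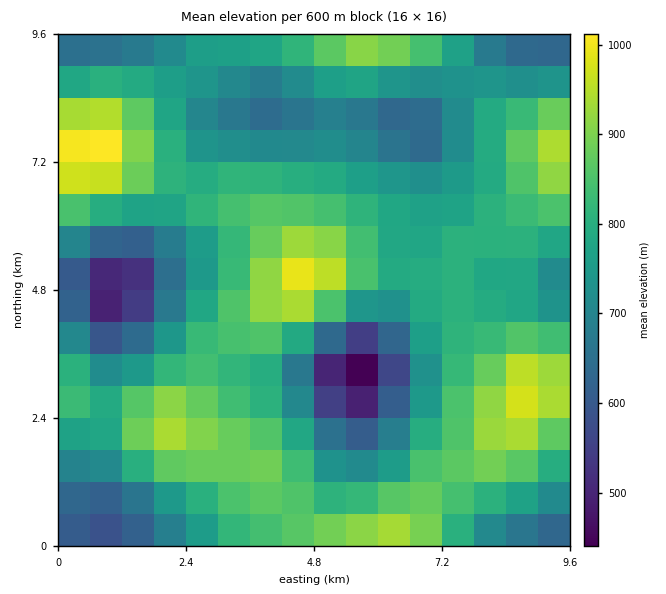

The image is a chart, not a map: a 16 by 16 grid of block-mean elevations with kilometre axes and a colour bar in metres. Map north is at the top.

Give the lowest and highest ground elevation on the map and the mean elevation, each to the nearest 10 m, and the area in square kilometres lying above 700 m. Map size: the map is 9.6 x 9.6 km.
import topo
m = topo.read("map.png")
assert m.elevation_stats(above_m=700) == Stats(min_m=420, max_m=1040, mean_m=780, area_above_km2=71.2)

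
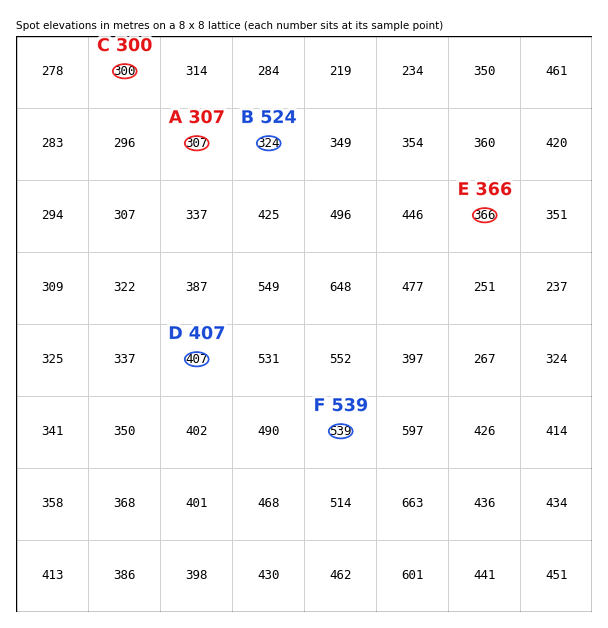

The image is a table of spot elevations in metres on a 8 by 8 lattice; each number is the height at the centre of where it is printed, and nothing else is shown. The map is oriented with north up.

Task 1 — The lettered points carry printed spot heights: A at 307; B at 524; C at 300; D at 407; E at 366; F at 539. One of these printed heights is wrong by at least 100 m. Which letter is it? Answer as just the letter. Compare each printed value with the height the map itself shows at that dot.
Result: B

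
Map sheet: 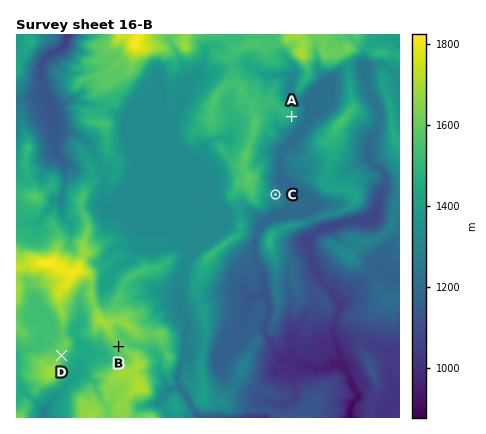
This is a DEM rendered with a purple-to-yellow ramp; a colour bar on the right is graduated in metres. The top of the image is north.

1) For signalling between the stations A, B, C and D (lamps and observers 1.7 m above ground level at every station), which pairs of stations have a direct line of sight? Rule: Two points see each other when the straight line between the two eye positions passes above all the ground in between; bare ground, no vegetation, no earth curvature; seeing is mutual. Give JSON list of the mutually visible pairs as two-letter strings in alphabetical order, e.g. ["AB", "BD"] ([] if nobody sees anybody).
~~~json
["AC", "BD"]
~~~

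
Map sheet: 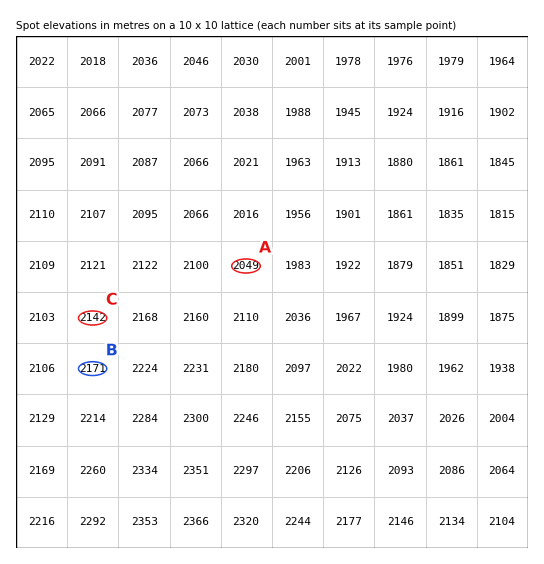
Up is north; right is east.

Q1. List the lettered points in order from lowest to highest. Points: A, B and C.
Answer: A C B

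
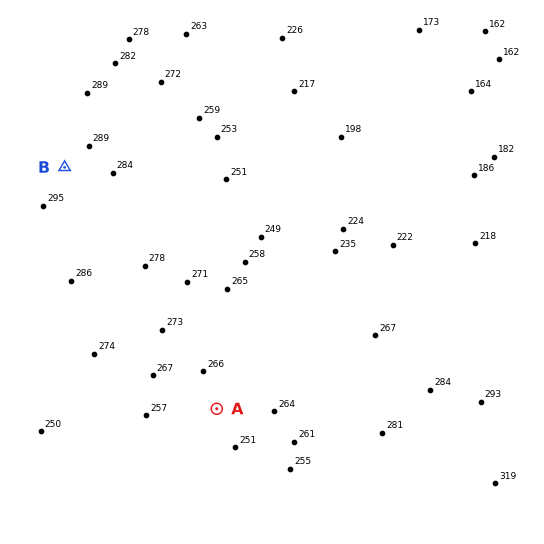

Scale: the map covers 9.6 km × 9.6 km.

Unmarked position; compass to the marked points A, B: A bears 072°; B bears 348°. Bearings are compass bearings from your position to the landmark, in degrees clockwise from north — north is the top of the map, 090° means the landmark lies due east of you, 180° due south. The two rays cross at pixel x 122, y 439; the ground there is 250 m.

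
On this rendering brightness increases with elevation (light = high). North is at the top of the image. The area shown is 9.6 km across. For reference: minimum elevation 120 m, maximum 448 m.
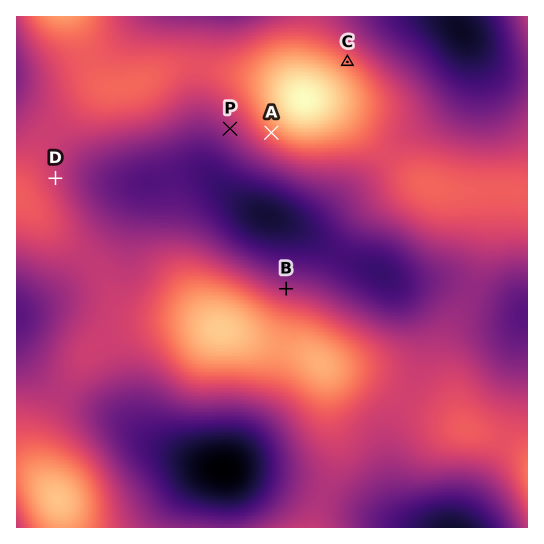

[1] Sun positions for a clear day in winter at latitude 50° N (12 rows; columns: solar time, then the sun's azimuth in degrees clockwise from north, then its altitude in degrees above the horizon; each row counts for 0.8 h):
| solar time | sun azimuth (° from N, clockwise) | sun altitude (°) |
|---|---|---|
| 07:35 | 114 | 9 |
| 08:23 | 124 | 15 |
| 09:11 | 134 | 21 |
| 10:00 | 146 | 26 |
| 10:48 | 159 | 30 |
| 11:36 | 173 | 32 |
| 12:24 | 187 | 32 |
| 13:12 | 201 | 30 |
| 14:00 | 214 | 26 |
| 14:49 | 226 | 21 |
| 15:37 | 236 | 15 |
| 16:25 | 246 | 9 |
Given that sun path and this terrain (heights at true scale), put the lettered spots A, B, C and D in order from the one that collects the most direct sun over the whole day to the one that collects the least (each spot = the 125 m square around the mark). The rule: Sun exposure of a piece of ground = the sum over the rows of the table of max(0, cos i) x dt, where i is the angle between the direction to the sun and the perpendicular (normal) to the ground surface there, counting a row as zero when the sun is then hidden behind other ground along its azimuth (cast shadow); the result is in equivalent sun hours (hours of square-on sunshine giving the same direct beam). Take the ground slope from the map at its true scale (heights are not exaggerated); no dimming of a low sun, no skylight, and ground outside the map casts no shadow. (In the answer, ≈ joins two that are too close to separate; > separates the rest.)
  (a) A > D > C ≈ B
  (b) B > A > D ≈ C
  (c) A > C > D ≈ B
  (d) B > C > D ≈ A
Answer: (a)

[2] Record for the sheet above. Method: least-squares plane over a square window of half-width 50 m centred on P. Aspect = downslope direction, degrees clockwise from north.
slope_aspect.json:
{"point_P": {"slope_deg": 7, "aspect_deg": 224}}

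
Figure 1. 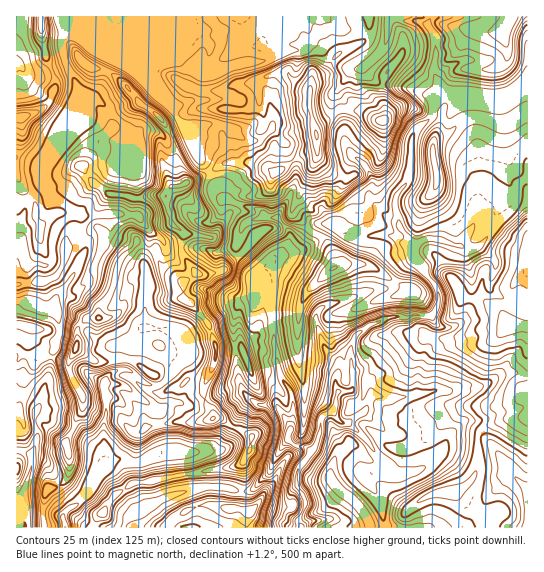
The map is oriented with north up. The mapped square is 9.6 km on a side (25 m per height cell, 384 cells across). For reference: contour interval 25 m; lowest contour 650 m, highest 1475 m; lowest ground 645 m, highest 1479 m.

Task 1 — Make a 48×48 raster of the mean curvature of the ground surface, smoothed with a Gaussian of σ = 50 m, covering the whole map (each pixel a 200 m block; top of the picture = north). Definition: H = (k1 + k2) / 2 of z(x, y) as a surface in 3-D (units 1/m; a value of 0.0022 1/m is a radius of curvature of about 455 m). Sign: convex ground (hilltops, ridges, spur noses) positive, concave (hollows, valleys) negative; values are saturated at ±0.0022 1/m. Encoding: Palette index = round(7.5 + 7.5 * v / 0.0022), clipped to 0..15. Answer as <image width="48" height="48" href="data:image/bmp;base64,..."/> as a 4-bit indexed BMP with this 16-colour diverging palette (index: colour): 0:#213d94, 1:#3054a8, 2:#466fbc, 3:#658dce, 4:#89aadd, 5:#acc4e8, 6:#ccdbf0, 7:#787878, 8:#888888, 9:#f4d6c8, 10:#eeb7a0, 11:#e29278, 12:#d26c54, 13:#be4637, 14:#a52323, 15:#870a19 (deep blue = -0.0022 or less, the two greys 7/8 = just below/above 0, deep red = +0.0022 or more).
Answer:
<image width="48" height="48" href="data:image/bmp;base64,Qk32BAAAAAAAAHYAAAAoAAAAMAAAADAAAAABAAQAAAAAAIAEAAATCwAAEwsAABAAAAAAAAAAlD0hAKhUMAC8b0YAzo1lAN2qiQDoxKwA8NvMAHh4eACIiIgAyNb0AKC37gB4kuIAVGzSADdGvgAjI6UAGQqHAJP6C6l1eIvHVmZopTYFZ3aLR4Vmd3iIhYP0Fp70V1WtuIu99XhZ13fXOul3eIiJpXT3czbZRVVFnMuX/FegmYylWK2niId5lWX8llOut3VDIzIjH5IGmblWh1jMqYhnhpLXyURm3f/bhlRbJOUMvIVohlRYmZl2ZuClrFZWZFeLz/7eoNkIrWZ3Z3ZVd5qGaLB33lZmVUVUM1WPpQ9wfIaIWIdlVpp1aGNo+jZmaURVQ0Ec1gdQO6qjqZmGZppWecU7+TU2zoQzZUVb/GD7Cq0ph3eIVplXibaDXYc8yd3c7cnb34CsDTO4aId4dYmZmcN1bdgceHV5if1nizOdBIdHiIh3eGd4iMRWOesZeFZVSMd1BAiNdG13l4mZmqqYh5hWW/gJlZyXfFZBu2WddjS1VVRWVmeJmJhDf5QWaVSLbJRF9XHLhIS3mZeFZVRHqGpRuwUmZtpHifYp1jjJhHSHaJeHd4l0ZoqU+W7bnHd2VfgehhnJlXSHd5iHd4iXaXdzb6Vnd3iHU/kvShnIZmOnd4l5mZmYWIlzP5ZWd4l3VvlLZynYKnHLiImJmIiph4vJH0dVd3dmSOVYh0joGqQJvLvGV5iKmLhlKs7bVnZUTtdWd1nkW5twAQUjxWd5iGVmSnxppmiI21VXZ1jmGKzchXOQq2iZdlVlY2q2llnM2zNWZ1i6VDR73c3gfImGZ7m2SUWph0WaYmSFeFeep3ZUV72wrGlZl4m8hJWcVzmqrs2RaGd424h4yokJ+0pImHVFtHh9djuGyY+yRnZnnMvNlVM5h2yFiHiUxkhsxXpKdhhtU1ZWerqWV1aqdkdomVikuFhWnJhKM6U6xUVkjIRXqFWXVGR6mWi0l4h3viR93vo33LNrtzZlZ0lFiXlHq3imaHt3kzrqQkpTa3anJHiJpGuHeHh0fXp5hlZDQjjUbHe5QQ6YhVeIdHmHd3eHOXl2Z1eXqnukqUVWiYS3THSGkqvJdnd4Z5hnh4jtx8y5klZ4jLOIZsVHg1m9lXd3iLZndZxlUxjN9ldna5ZKmZ2ThyWOhXeIh6V3m7ZWdit5dZh2nOs+qXuJpzSOZXd3h6V2a7hndz58I4uqinh66WQa9zO9RneIh5ZnV4iHdk2JN3d3eIR55FSH5yPMRnd3h7hXdomHdmjEZ3llVoZq9Udn2BO9d2d3dqZVd2aZZSjSdmZFl0d71iR760BbeWeJlu2UZ3eFZI9WhmiZaEeMeGet/XZHaaqYmXnqR3hWj/U2iryYp2atZamWvN13lnZmeWVuZnZmviRnZ3ZmlledY3p6x3NWdmZmdoZtlGZb9FaMyJu6tleep0d1ciZ1ZlZ3VpZrY5u8RXfIZUR4vaxdumVW2WeFm6u7hGeqKftjZ3dWh5dUM31th1VVjZh1hod6xIbYH3Nnd3d3eGmYh0Q0WLl1ScmCqmdow3fVSFd3d3d3d2eIiHmHiImpOLmCmYeKomf2V3d3d3d3dneHeHeHiGZ6SclUmZmaomXyZ3d3d3d3d4iId3dnZniLVTNJd3d3tQ=="/>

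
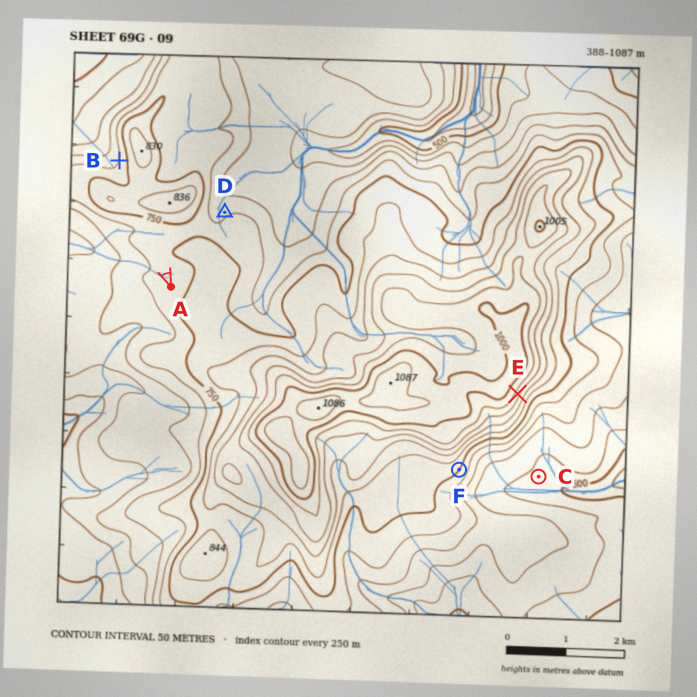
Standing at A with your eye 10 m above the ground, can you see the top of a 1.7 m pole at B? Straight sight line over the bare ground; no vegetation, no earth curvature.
no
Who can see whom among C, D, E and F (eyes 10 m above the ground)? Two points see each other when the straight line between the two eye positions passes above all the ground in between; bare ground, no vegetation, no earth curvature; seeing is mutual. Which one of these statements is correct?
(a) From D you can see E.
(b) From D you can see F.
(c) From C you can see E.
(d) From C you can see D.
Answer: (c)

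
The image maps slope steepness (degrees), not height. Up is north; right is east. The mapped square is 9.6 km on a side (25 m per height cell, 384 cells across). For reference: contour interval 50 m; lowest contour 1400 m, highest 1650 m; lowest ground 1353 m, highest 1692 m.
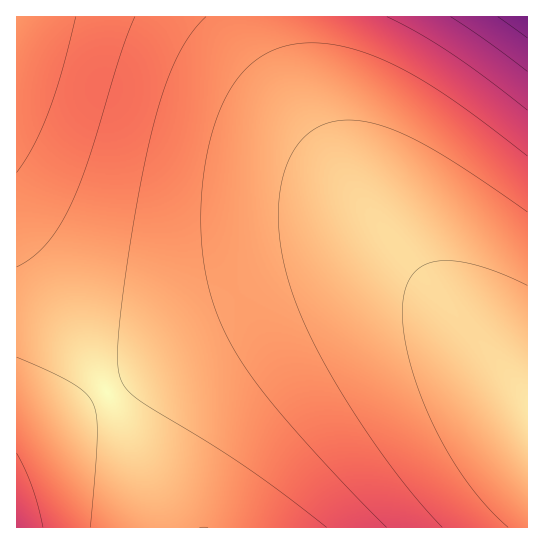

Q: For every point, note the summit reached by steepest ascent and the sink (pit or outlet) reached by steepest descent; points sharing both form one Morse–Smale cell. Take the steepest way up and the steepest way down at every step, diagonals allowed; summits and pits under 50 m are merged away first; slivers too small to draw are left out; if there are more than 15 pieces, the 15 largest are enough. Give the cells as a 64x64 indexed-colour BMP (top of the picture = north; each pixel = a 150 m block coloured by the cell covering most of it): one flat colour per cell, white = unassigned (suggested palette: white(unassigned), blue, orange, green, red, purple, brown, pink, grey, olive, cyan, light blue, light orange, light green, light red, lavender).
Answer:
<image width="64" height="64" href="data:image/bmp;base64,Qk12CAAAAAAAAHYAAAAoAAAAQAAAAEAAAAABAAQAAAAAAAAIAAATCwAAEwsAABAAAAAAAAAA////ALR3HwAOf/8ALKAsACgn1gC9Z5QAS1aMAMJ34wB/f38AIr28AM++FwDox64AeLv/AIrfmACWmP8A1bDFADMzMzMzMzMzMzERERERERERERERERERERERERERERERMzMzMzMzMzMzMREREREREREREREREREREREREREREREzMzMzMzMzMzMxERERERERERERERERERERERERERERETMzMzMzMzMzMxERERERERERERERERERERERERERERERMzMzMzMzMzMzEREREREREREREREREREREREREREREREzMzMzMzMzMzERERERERERERERERERERERERERERERETMzMzMzMzMzMRERERERERERERERERERERERERERERERMzMzMzMzMzMREREREREREREREREREREREREREREREREzMzMzMzMzMxERERERERERERERERERERERERERERERETMzMzMzMzMxERERERERERERERERERERERERERERERERMzMzMzMzMzEREREREREREREREREREREREREREREREREzMzMzMzMzERERERERERERERERERERERERERERERERETMzMzMzMzMRERERERERERERERERERERERERERERERERMzMzMzMzMREREREREREREREREREREREREREREREREREzMzMzMzMxERERERERERERERERERERERERERERERERETMzMzMzMxERERERERERERERERERERERERERERERERERMzMzMzMzEREREREREREREREREREREREREREREREREREzMzMzMzEREREREREREREREREREREREREREREREREREjMzMzMzEREREREREREREREREREREREREREREREREREiMzMzMzMREREREREREREREREREREREREREREREREREiIzMzMzMREREREREREREREREREREREREREREREREREiIjMzMzMxERERERERERERERERERERERERERERERERESIiMzMzMxERERERERERERERERERERERERERERERERESIiIzMzMzERERERERERERERERERERERERERERERERESIiIjMzMzERERERERERERERERERERERERERERERERESIiIiMzMzERERERERERERERERERERERERERERERERESIiIiIzMzMRERERERERERERERERERERERERERERERESIiIiIjMzMRERERERERERERERERERERERERERERERESIiIiIiMzMRERERERERERERERERERERERERERERERESIiIiIiIzMxERERERERERERERERERERERERERERERERIiIiIiIjMxERERERERERERERERERERERERERERERERIiIiIiIiMxERERERERERERERERERERERERERERERERIiIiIiIiIzERERERERERERERERERERERERERERERERIiIiIiIiIjERERERERERERERERERERERERERERERERIiIiIiIiIiMRERERERERERERERERERERERERERERERIiIiIiIiIiIREREREREREREREREREREREREREREREREiIiIiIiIiIhEREREREREREREREREREREREREREREREiIiIiIiIiIiEREREREREREREREREREREREREREREREiIiIiIiIiIiIREREREREREREREREREREREREREREREiIiIiIiIiIiIhERERERERERERERERERERERERERERESIiIiIiIiIiIiERERERERERERERERERERERERERERESIiIiIiIiIiIiIRERERERERERERERERERERERERERESIiIiIiIiIiIiIhERERERERERERERERERERERERERERIiIiIiIiIiIiIiERERERERERERERERERERERERERERIiIiIiIiIiIiIiIRERERERERERERERERERERERERERIiIiIiIiIiIiIiIhEREREREREREREREREREREREREREiIiIiIiIiIiIiIiEREREREREREREREREREREREREREiIiIiIiIiIiIiIiIRERERERERERERERERERERERERESIiIiIiIiIiIiIiIhERERERERERERERERERERERERESIiIiIiIiIiIiIiIiERERERERERERERERERERERERERIiIiIiIiIiIiIiIiIRERERERERERERERERERERERERIiIiIiIiIiIiIiIiIhEREREREREREREREREREREREREiIiIiIiIiIiIiIiIiEREREREREREREREREREREREREiIiIiIiIiIiIiIiIiIRERERERERERERERERERERERESIiIiIiIiIiIiIiIiIhERERERERERERERERERERERERIiIiIiIiIiIiIiIiIiERERERERERERERERERERERERIiIiIiIiIiIiIiIiIiIREREREREREREREREREREREREiIiIiIiIiIiIiIiIiIhERERERERERERERERERERERESIiIiIiIiIiIiIiIiIiERERERERERERERERERERERERIiIiIiIiIiIiIiIiIiIREREREREREREREREREREREREiIiIiIiIiIiIiIiIiIhERERERERERERERERERERERESIiIiIiIiIiIiIiIiIiERERERERERERERERERERERESIiIiIiIiIiIiIiIiIiIRERERERERERERERERERERERIiIiIiIiIiIiIiIiIiIhEREREREREREREREREREREREiIiIiIiIiIiIiIiIiIi"/>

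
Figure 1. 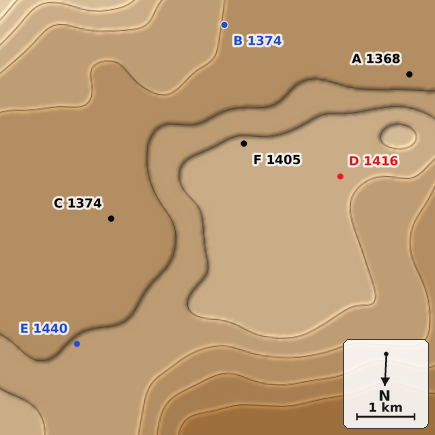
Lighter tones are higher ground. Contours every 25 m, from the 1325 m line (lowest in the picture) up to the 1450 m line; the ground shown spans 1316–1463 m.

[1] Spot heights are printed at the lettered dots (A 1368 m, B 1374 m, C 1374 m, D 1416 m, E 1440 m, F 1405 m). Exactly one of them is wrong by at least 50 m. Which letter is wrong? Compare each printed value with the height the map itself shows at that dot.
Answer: E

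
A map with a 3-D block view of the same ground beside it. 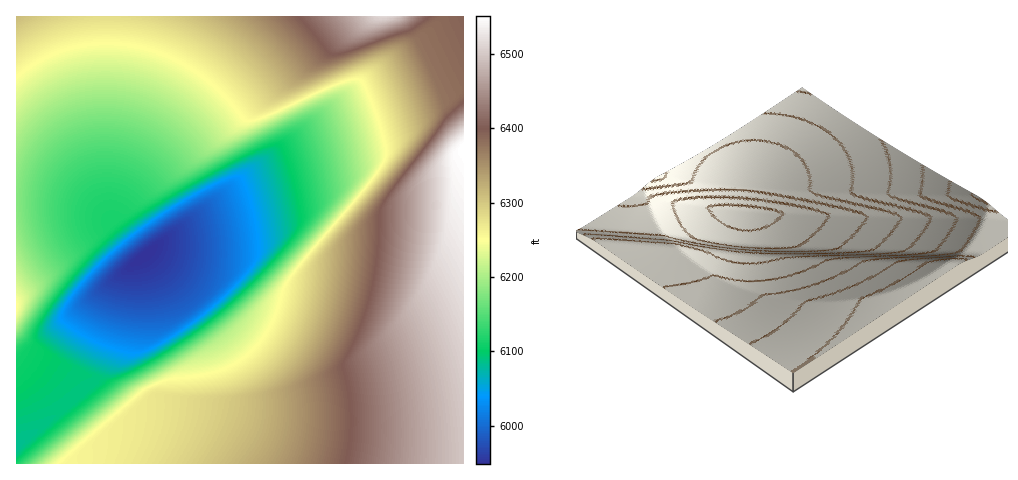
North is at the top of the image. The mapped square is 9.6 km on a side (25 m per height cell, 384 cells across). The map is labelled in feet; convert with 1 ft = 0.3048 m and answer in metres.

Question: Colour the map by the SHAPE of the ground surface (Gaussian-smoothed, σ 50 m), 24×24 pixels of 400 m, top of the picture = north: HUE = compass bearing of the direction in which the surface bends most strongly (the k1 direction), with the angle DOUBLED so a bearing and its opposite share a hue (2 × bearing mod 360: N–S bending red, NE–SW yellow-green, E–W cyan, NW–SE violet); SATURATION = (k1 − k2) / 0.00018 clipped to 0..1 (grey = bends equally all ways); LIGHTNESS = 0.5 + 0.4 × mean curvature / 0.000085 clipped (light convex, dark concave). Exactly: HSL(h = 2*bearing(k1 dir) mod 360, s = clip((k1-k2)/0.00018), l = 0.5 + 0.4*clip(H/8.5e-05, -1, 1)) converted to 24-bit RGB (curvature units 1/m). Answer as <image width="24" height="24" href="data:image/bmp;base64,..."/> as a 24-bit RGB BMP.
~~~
<image width="24" height="24" href="data:image/bmp;base64,Qk32BgAAAAAAADYAAAAoAAAAGAAAABgAAAABABgAAAAAAMAGAAATCwAAEwsAAAAAAAAAAAAAADMPw06i/8zw3pPJeoJ/eoB8en98en97en97en96e396e4B6fH97fHh6fXh6fnl6f3p5gHt6gX17gn57g398hIB9hIF9hIF+JnE9ADMPMZ5T/cju9bHii3uJen98en98en97e396e396e396fHl5e3d5fHh5fXl5fnt5gHx6gX56gn97g4F8hIF8hIJ9hIJ+fIKBR39ZADMPGHQ18aDb/8zxoHyXe358e357e356fH96fH55e3d4e3d4fHh4fXp4fnx5gH56gX96goF7g4J8g4N8hIN9hIN9fIODfIOCY4JwATIQB0ob3HnE/8z2waLdgZLEgYrEgYLDh3zCj3rAknmzh3eQfXt5fn15gH96gYF6goJ7g4N8g4R8g4R9g4R9fIKDfYSDe3+Cc5ecALFyAHJDZ3PZ/8z04IvIfXV2eXV0d3BzenF4gXGMmXWyrn3Crn21hXp7gIF7gYJ7gYN8goR8goR9goR+XYNsfJqchMbOequ6dHqCJmU5ADMPL5FH/bno9qbdhnB8d3Byd3Fyd3Nyd3VzeHd0kHWPxIHAqX6fgIN8gIN8gYR9gYR9gYR+AFsnK86XdXl/eHV6eXR6enR5RXNRADMOF2cs8JHS/8LtnW+NeHJzd3RzeHZ0eXl1eXp1enx2qnqavIOkgYR9gIR9gIR9gYR+MceJADMPHF0wdnJ5enN5enN4enN3X3hiAjEPBzkU2Wi1/8zwvnaneXV1eHh2eXl2eHt2eXx2eX13m3iFv4SYgIR9f4R9gIN+/8zxyFGrAjEQCDoWaXhuenJ3enN2e3N1enZsDkYdATIOv0GP/8zw34rFfHd3eHp3eHt3eHx3eX13eX54pHqBsoGGf4R+f4N+sXWg/8zx4nbEC0ccATIPVXVdenJ1e3N0e3F1enF0J2U3ADMOLpFH/bvp9qvgiHiCeHx4eH14eH14eX54en54wIOBj4Z+f4N+d3R2knCJ/rbp9pvcHnA1ADMOOW5GenJ0e3J1e3N2e3V3R3VSADMOF2ou75jW/8zwn3mUeH15eH55eX55eX55iIB5wJKEfoN+d3J1d3F1f3B775TV/8DsNZ1JADMOG1osenJye3V3e3d4e3h4Y3tpAjEPBkMX2HK7/8zwwICteX56eX55eX55en15wZqChIZ/eHJ0d3F0d3F1eHF203y5/8zwyFChAjEPBzwWbHpte3h5e3p6ent6c312DlIiADMPwUii/8zw4JLKe4B6eX16en16ppN6o5Z/eHF1d3F1d3F1d3F1d3J2sHOe/8zw43vEC04eADMPWXpienx6enx7en17eX57KG49ADMPL5ZO/MHr9rHiinqFen16h4V5vKyDeXJ2eHF2eHJ3d3J3eHR3eHR4k3SL/b3r9qbfIHs6ADMPO3ZMen17en58en58en58SHtXADMPFm0w75nX/8zwoHqVfX56wrqEenJ4eXJ4eHN5eHN4d3R4d3V5d3d5gniB75/Y/8zwOKlcADMPHGUxeH56en58en58en58ZH5sAjEQBkMX2HG7/8zwwYCtwsOEe3N6enN6eHR6d3R6d3V6d3Z6d3h7eHp7eXt904i//8zxy1ytATIPB0UZbn50e358e318en18dH13D1MiADMPwEac/8zw9c7TfHR8enR8eXV7eHV7d3Z7d3d7eHl8eHt9eX19en59sn2l/8zx5IXJDFciADMPWX1ke318e3x8e3x7eXx6KWw8ADMPL5s//s3gfHV9enV9eXZ8eHZ8d3d8d3h9eHp9eXx+eX1+en5+en59lnqQ/cXt963iIYA9ADMPOnVLenx7e3t7e3t7e3t6SnhWADUJEaIcfHZ+e3Z+eXZ9eHd9d3d9eHl+eHt+eXx+eX1+en5+en5+en59hXqE7qLZ/8zwOapbADMPG2IweHt5e3t7e3t6e3p6gsNpAkASfHd+e3d+end+eHd+eHh+eHp+eXt+eXx+eX1+en5+en59en19e318e3x+04i9/8zwy1uqAjEPB0AXbntxe3p6fH16mcmFeYF7fHd+e3h+enh+eXh+eHl+eXp+eXt+eXx+en1+en19en19en19e3x8e3x8e3x7sHyh/8zw5IPIDFUhADMPWHphgqt7h6h/f4CAfHh+e3h+enh+eXl+eXl+eXp+eXt+enx9enx9enx9enx8e3x8e3x8e3t7e3t7e3t7k3mM/cDr96rhIX47ADMOK+A/f4F/f4CAfHh+e3l+e3l+enl+eXl9eXp9ent9ent9ent9enx8e3x8e3t7e3t7e3t7e3t7e3p6e3p6gnl/7p7W/8zwTdxjADUOHWgyfIB9"/>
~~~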